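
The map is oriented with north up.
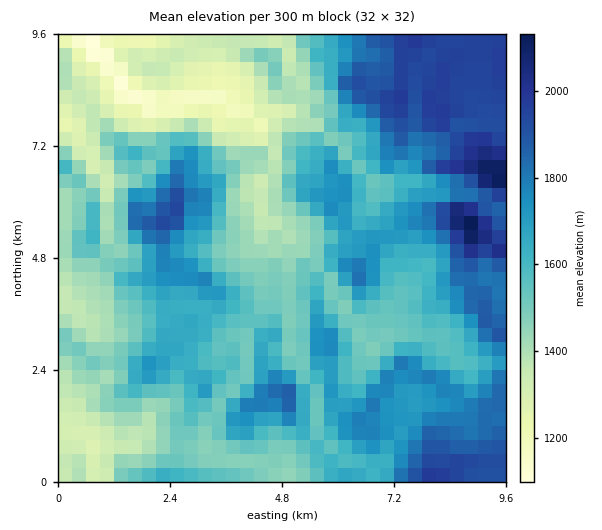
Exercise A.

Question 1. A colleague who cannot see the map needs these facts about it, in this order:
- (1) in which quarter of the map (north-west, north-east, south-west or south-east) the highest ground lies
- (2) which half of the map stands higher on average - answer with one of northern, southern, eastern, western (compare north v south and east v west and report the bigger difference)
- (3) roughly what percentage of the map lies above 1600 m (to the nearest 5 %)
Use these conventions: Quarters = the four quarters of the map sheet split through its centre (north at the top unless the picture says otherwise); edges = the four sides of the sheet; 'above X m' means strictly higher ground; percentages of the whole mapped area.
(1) Look to the north-east quarter for the highest ground.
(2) The eastern half stands higher on average than the western half.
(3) Ground above 1600 m makes up about 50 % of the sheet.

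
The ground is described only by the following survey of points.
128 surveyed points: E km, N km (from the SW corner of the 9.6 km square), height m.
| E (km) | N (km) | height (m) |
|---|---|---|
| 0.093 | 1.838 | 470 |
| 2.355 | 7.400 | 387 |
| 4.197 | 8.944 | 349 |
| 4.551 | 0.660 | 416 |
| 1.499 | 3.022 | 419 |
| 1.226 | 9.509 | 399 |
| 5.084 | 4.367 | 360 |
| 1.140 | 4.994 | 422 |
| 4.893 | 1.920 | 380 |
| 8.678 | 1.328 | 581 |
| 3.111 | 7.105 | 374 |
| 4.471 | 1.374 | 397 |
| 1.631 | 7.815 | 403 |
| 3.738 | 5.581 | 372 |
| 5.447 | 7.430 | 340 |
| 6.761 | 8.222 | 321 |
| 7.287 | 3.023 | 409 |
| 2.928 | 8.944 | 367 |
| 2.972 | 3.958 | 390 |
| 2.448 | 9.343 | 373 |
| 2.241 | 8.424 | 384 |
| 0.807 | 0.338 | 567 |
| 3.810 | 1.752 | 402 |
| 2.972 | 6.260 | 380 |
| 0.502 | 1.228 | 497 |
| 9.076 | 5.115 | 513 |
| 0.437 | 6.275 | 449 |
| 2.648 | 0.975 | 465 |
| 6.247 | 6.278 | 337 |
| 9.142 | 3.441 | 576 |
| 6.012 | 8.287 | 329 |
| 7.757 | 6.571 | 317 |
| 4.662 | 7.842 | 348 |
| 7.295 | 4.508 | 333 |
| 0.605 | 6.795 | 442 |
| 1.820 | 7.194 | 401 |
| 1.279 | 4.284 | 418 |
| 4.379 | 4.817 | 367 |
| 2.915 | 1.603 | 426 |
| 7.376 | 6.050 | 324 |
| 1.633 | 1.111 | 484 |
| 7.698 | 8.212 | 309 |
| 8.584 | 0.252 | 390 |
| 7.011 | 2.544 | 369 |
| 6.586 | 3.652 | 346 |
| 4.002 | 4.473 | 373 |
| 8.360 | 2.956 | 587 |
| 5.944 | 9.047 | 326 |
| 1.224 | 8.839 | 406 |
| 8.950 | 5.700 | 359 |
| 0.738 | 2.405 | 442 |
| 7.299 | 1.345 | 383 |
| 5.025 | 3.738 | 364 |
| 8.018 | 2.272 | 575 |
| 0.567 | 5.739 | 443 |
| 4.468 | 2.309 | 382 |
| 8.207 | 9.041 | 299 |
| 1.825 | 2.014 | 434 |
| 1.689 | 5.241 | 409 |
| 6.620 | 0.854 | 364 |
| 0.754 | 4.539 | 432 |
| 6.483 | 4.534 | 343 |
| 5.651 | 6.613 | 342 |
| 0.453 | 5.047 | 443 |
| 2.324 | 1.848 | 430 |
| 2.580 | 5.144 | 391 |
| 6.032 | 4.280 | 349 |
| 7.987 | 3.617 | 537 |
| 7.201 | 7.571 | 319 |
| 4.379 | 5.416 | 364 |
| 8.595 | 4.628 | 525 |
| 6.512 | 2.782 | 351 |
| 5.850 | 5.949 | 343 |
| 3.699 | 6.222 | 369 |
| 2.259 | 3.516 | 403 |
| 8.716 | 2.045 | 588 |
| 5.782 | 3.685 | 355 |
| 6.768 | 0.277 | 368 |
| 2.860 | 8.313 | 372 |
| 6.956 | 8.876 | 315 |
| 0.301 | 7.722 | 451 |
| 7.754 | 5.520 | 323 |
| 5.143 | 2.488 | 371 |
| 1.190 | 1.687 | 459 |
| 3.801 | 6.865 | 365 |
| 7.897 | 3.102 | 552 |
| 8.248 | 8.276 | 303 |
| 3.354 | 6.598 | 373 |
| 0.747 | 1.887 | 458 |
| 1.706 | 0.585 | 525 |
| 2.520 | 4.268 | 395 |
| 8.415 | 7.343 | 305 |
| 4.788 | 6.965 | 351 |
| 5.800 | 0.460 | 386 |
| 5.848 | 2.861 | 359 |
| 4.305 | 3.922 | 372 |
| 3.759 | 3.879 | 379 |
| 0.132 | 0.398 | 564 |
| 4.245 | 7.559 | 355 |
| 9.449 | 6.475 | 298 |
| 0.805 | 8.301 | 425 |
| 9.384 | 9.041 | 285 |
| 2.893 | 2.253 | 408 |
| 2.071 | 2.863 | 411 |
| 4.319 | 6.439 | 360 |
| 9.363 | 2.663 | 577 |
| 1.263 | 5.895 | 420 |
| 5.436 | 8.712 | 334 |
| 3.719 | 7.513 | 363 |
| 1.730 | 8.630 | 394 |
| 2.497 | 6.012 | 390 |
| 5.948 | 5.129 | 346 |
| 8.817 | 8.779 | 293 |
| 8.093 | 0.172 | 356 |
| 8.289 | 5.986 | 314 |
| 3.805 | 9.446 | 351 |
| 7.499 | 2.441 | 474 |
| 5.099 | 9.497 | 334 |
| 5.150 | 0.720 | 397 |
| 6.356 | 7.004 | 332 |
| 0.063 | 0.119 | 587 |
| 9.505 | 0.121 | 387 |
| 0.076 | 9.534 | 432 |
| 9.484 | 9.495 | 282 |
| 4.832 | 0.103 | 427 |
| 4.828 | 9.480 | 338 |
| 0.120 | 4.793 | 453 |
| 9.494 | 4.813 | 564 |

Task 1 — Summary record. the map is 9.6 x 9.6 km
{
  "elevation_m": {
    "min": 280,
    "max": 600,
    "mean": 395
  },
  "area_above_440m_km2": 19.4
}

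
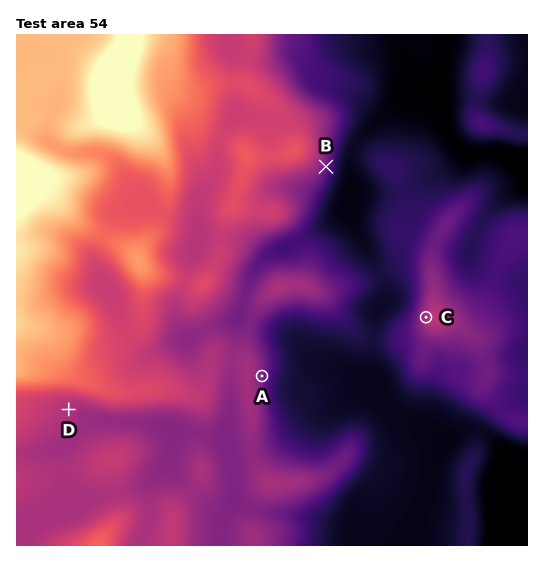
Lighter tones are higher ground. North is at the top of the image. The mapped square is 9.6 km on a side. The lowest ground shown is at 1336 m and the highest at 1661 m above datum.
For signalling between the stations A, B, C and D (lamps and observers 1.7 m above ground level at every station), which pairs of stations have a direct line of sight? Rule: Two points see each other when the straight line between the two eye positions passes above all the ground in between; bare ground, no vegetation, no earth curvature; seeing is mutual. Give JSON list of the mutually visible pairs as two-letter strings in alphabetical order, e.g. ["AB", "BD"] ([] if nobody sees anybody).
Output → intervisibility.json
["AC", "BC"]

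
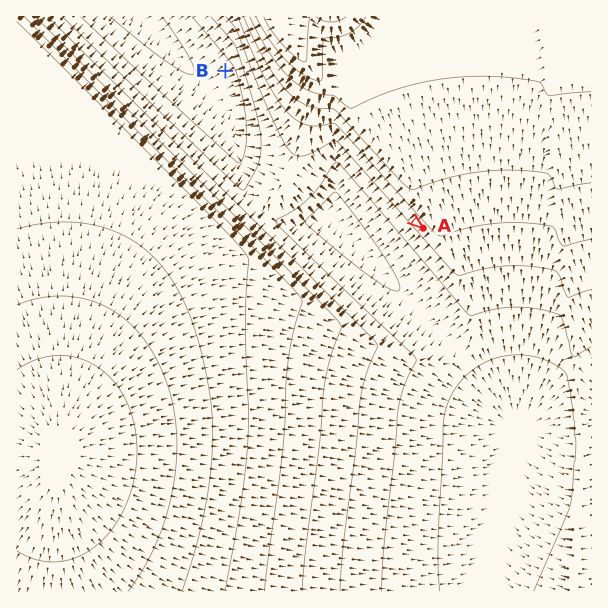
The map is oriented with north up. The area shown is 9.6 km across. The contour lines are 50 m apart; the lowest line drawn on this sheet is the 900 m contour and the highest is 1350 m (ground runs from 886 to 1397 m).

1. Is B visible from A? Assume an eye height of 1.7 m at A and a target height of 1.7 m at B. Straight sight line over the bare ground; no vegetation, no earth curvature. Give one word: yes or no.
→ no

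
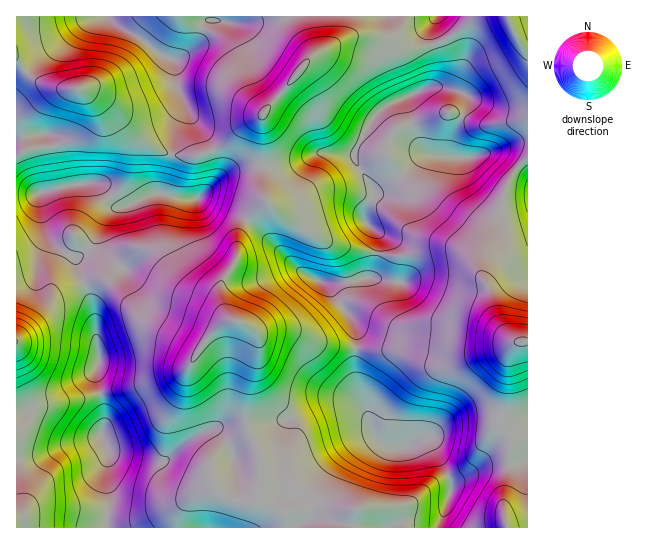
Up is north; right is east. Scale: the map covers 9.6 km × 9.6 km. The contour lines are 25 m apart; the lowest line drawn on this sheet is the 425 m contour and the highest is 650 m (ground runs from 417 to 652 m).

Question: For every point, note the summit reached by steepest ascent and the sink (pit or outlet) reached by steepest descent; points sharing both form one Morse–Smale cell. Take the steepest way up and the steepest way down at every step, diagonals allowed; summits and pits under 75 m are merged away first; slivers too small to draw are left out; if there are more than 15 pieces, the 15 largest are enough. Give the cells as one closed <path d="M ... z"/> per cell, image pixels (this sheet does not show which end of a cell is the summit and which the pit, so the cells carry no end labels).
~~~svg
<path d="M507 16l-71 1-4 9 1 16 7 20 0 9-4 12-53 25-12 14-16 29 1 12 19 30-11 22 1 7 14 15 0 10-6 26-4 6-23 4-22 0 7 6 17 24 8 16-1 45 18 60 9 9 12 5 9 0 15-8 11-1 19 35 3 7 0 12-12 35 68-1-3-10 0-19 5-17 0-30 3-9-11-27 4-12 4-50 8-10 11-2 0-291-3-1-6-7z"/><path d="M435 16l-89 0-5 21-12 11-15 7-49 55-2 4-2 72 6 15-19 17-5 8-6 16-1 19-11 14-5 12 1 16 6 12 26 14 6 10-2 16-12 43 2 29 10 22 3 12 0 25-3 13 25 12 11 0 17-6 32 6 12-2-5 13 1 6 88 0 13-35 0-12-3-7-19-35-11 1-15 8-9 0-12-5-9-9-18-60 1-45-8-16-17-24-7-6 22 0 23-4 4-6 6-26 0-10-14-15-1-7 11-22-19-30-1-12 16-29 12-14 53-25 4-12 0-9-8-27 0-9z"/><path d="M103 279l-14 1-4 1-1 4 11 30 1 26 3 9-3 28 8 31 0 18-3 8 7 14-3 29 4 15 0 16-2 8 0 10 242 1 5-19-12 2-32-6-17 6-11 0-25-12 3-13 0-25-3-12-9-18-3-10 2-31 12-41 0-10-3-6-11-9-14-4-16 9-14 19-6 1-49-29-37-39z"/><path d="M262 115l-20 12-17 17-12 7-18 5-24-1-9 40-7-2-25 12-20 4-7 9-11 27-10 10-7 3 8 24 11-3 9 0 6 2 37 39 49 29 5 0 15-20 15-8 2-2-5-4-6-12-1-16 5-12 11-14 1-19 6-16 5-8 19-17-6-15z"/><path d="M83 283l-25 10-14 20-28 28 1 187 90-1 0-10 2-8 0-16-4-15 3-29-7-14 3-8 0-18-8-31 3-28-6-41z"/><path d="M107 16l-91 1 1 138 9-6 24-2 20-6 13-10 5-10 1-14-8-18 25 12 11 12 8 13 16 14 21 12 10 2 4-29 8-15 0-8-9-23 0-17-17-9-19-16-22-12z"/><path d="M345 16l-134 0 0 3-7 6-7 18-11 12-13 6 3 25 7 12 1 12-8 15-4 29 23 2 18-5 12-7 17-17 16-8 56-64 15-7 12-11 4-12z"/><path d="M82 89l-2 1 4 4 5 13 0 8-4 12-8 10-7 4-20 6-19 1-13 5-2 2 0 39 19 1 36-10 26-2 8 7 13 17 12-2 25-12 7 2 9-41-9-2-21-12-16-14-8-13-11-12z"/><path d="M39 193l-23 2 1 145 27-27 14-20 25-11-7-23-18-11-13-17-5-22z"/><path d="M527 341l-10 2-8 10-4 50-4 12 11 27-3 9 0 30-5 17 0 19 3 11 21-1z"/><path d="M97 183l-26 2-31 9 1 23 7 20 10 11 15 9 9-2 10-10 13-31 8-6 8-1-3 0-13-17z"/><path d="M210 16l-102 1 13 11 22 12 19 16 15 4 9-5 11-12 7-18 7-6z"/><path d="M527 16l-19 1 11 25 6 7 3 0z"/>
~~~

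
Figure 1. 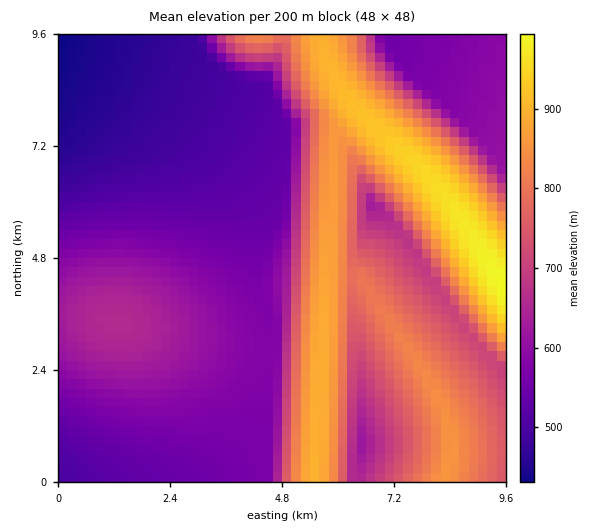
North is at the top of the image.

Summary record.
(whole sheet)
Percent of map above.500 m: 89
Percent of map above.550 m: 75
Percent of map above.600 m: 55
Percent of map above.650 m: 44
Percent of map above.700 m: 39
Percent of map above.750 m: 32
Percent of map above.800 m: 23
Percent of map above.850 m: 15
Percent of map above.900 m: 6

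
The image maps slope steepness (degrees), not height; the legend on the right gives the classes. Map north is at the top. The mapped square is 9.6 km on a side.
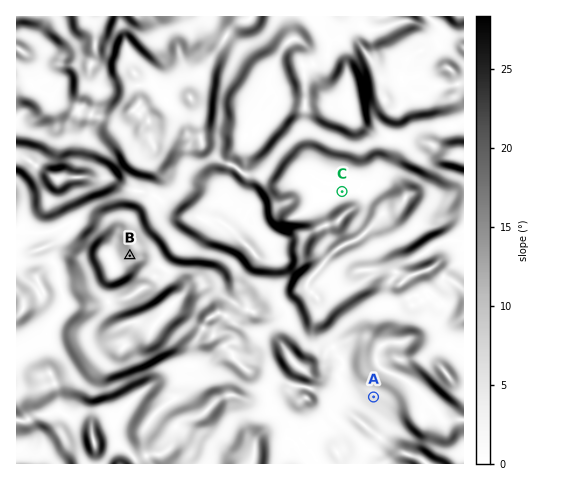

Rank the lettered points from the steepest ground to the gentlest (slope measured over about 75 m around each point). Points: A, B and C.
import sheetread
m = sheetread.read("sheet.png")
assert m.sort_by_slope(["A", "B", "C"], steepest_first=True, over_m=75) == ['B', 'A', 'C']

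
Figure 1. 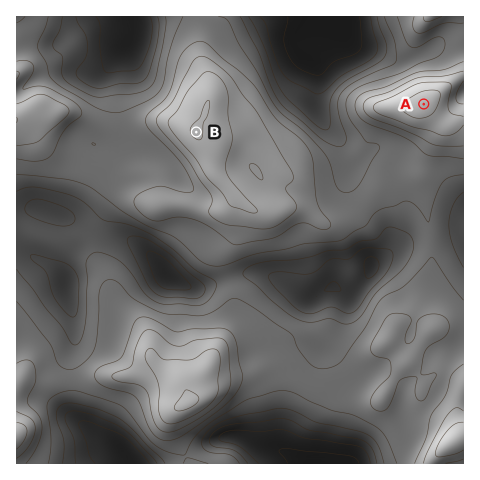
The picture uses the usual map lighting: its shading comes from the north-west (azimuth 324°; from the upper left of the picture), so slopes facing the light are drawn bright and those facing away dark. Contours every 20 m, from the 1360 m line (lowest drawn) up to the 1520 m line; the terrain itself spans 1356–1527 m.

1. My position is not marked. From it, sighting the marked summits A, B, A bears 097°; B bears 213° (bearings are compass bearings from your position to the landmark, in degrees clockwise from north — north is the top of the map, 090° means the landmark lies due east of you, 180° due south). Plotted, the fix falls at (230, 80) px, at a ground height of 1485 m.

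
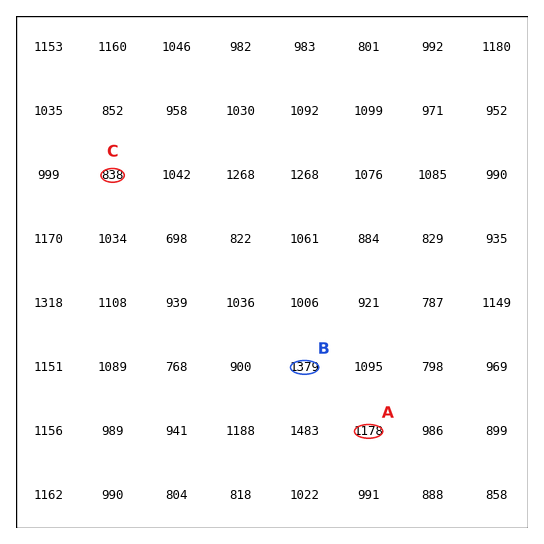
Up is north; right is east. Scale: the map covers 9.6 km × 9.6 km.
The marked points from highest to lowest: B A C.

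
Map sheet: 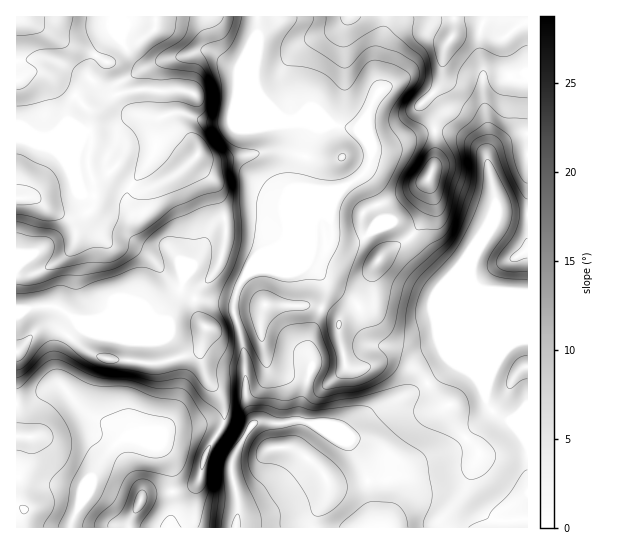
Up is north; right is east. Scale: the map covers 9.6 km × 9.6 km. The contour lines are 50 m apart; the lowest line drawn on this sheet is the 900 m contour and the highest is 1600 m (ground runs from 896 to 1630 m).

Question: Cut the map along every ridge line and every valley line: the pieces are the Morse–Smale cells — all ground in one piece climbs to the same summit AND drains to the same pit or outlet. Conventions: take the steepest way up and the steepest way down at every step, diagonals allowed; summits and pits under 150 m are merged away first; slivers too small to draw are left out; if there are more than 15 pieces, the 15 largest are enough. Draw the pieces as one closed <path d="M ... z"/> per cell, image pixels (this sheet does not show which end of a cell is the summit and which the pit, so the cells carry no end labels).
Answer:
<path d="M257 16l-241 1 0 510 511 1 0-188-8 0-9 4-16 0-43 17-13 15-15 11-50 26-22 23-26-11-28-5-10 3-28-2-6 2-8-29-1-44-11-39 4-22 10-16 10-4 73-73 30-19 7-7 5-16-4-12-10-13-25-5-20 1-8-2-14 0-12-7-15-15-8-12-3-10 4-25z"/><path d="M527 16l-270 1 0 37-4 25 3 10 8 12 15 15 12 7 14 0 8 2 20-1 25 5 10 13 4 12-6 17-7 6-29 19-73 73-10 4-10 16-4 22 11 39 1 44 9 30 5-3 28 2 10-3 28 5 26 11 22-23 50-26 15-11 13-15 43-17 16 0 9-4 9-1 0-4-43-43-12-9-2-6 1-16 23-46 2-2 31 1z"/><path d="M507 213l-10 0-2 2-23 46-1 16 2 6 12 9 42 43 1-120z"/>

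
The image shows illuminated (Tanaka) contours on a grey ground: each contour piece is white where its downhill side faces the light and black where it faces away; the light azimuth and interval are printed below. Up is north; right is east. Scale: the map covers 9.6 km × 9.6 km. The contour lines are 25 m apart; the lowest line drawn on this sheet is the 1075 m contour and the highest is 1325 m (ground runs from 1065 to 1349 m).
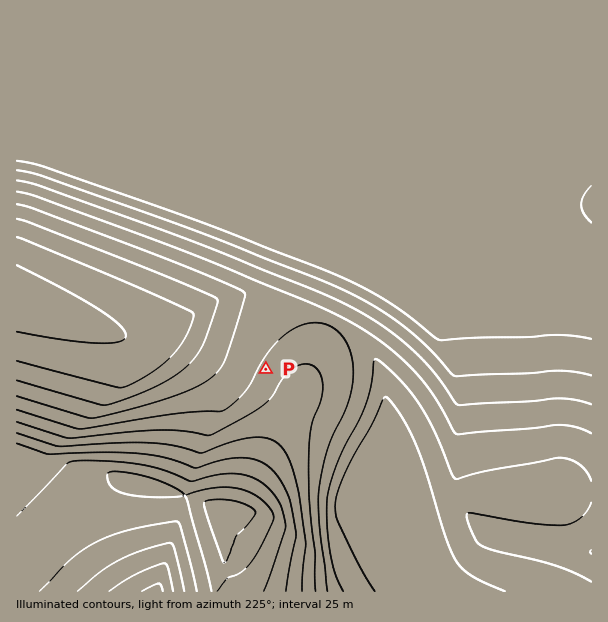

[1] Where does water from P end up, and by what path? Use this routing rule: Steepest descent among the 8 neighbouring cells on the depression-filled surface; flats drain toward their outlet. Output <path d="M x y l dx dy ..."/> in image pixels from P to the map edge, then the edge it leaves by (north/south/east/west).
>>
<path d="M266 369l-11-10-30 0-3-2-13-13-2 0-18-17-10 0-3 2-11 10-1 0-6 5-15 0-2-2-3 0-1-1-12-3-5-3-3 0-1-2-3 0-2-1-3 0-1-2-3 0-2-1-3 0-1-2-3 0-2-1-3 0-1-2-3 0-2-1-3 0-1-2-3 0-2-1-3 0-1-2-12-3-5-3-3 0-1-1-3 0-2-2-3 0-1-1-3 0-2-2-3 0-1-1-3 0-2-2-3 0-1-1-6-2"/>
exit: west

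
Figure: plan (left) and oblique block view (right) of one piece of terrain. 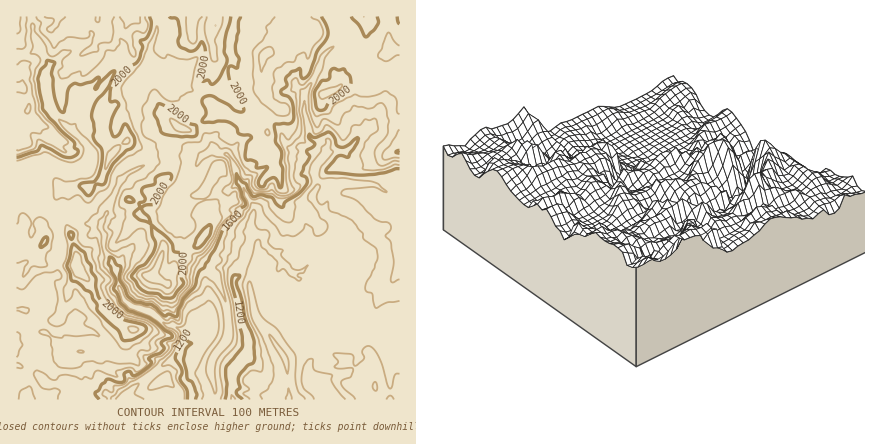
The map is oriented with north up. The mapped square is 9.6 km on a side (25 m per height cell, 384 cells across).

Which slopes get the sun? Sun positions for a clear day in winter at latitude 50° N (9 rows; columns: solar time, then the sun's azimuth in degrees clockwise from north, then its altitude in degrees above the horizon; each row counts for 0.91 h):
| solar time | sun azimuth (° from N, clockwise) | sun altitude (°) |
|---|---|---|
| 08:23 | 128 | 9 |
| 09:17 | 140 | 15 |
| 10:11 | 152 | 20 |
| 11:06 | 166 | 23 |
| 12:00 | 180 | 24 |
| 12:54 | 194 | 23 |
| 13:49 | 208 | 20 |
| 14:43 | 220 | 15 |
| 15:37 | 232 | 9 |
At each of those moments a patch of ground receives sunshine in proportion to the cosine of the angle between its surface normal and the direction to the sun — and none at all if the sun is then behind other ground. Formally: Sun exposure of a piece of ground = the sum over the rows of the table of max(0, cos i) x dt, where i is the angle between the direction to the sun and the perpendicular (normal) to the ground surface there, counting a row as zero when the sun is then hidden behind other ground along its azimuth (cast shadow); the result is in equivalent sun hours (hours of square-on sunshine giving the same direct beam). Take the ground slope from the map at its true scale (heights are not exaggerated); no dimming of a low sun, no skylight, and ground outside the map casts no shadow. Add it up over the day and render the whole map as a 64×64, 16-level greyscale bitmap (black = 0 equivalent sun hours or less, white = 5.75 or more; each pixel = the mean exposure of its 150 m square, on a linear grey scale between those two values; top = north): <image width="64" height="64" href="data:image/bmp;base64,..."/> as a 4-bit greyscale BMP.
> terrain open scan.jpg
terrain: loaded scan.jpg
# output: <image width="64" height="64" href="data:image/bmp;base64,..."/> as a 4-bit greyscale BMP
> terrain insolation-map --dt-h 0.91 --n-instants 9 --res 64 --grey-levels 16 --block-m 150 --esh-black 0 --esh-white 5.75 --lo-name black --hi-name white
<image width="64" height="64" href="data:image/bmp;base64,Qk12CAAAAAAAAHYAAAAoAAAAQAAAAEAAAAABAAQAAAAAAAAIAAATCwAAEwsAABAAAAAAAAAAAAAAABEREQAiIiIAMzMzAERERABVVVUAZmZmAHd3dwCIiIgAmZmZAKqqqgC7u7sAzMzMAN3d3QDu7u4A////AHd4VXd3eFMWy5mrupmHZUVol625hlVWUzRneKupmYiHiYQBRWeIeputtmnMupRGmHdmQiRERWZCI2eKy6iJdmaIdEVWaJiZuN/sU1m6QTaIhlY4unVWZlRFZ5qFRGZlVmd1eZiaqJiu6p/WImdDWZiFVEREIlZmZmZ3YxFFZVVVu4iqvd3LityIvP6BAmZHZ4ZlMREVZ3d3eLzKdlVlVVSWZ3ms3bq9yt//zOcQE1VFd3dRECZ3d3d2iIiqVEVVVQJWZ4mHnNyt3dtjSrUjVURpqWMSaImGaIZEZ3dTREVlR4d2d4rLu7hohmvv7YQ0QznMl1Z4mWNHmpl1Ikd0RWZFeah1IiR1Imq6zJiJliJDJLy5ZXiXMjVohSIjRDNWZnh2VlMzMzE2rN7ZdmjYZTQya5ZVipQjRWZVVmVVNFZmd4q4JEMhE3q5vu7O24dpdUNIdViqYzRWZmZmZmVWZmbIZUNlVVZ5y6mZqpYQBXZ2VVZjabciRVZlZmZmZniHZ1MiOcuHeJqrySABEAJLhnZmZlRqghJFZmVmZmZmZ3d3VGdlWHdmecxhAAAAObh2ZmZ2VGlCJFZmZmZmZmZnd3dFVVM3qIrMowAAAAKMt4d2Z4ZEVjNVZmZmZmZmZmeHd5h2ZVe6q5cgAAASRc7bqYdnhkNWRVZmZmZmZmZmZ4iIiYd2ZpqJpyEAAViq/9nLqHiUNGVVZmZmZmVmdnd3mqmqh3d3iKuFMRAFv//vvN3ZmYM0ZVZmZmZmVnd2eKeKqrqXd4dpu7VDECjO/+3N3bmqYzVlVmZmZWVndmZmiXiZq6iIYl3dl6pBi73thXd4irlUMkVmVWVERodmZmVWZol5u4ZFa+kzIiFpqXU0d2ibp1VCJWd0U0ZnZmZmZURVaJat7ZmqhEIRIREQFlNneKpRRmQ1d3U1h2d3ZmZmVFZmdnu2VmZDNDI0MgAWciabqJqphSVndliJdFVWZmZVVWaod3VUQ0Q1VFVDIRODBIm7dGiWNGVEmXeYVFZmZmVnd5iJmWRUE2hHp1MyI1YRbO25mXdDVEdVZ3mZdmd3d3d3ZmeYRGIQEzWZdENEJUEnvLl2eGRDnLmGeIiHZ3ial3eGQ1ZVhiEDMTiGRoYSEzRryoiZYzV5q6l5qYd3ibupdlZVMzWGVDEyJJh3dAEhESWqmGRVVmiruoiqiHiIZVZmJ2hSNSAjUzZUeZlxETMzM3q5iYermaupmIh3iImZdmdXVURGQ0VEIkQ2vGMiNFZkWM3blombu5erVFiYiImYh1IhE3h2ZolhNViWRUNFV2REfe2mWJu6d6ZDiZmZmIiIIkQ0Znd4h3SJdEVnZVVEQyVlaMlomqiHU1eqmZmYiIdWZ2Z2eIqollnJaMyGZmY0RXrsjLd5lmcjiXqpmIh2VGZmZ6qZrMmYRWQ3mZdWmIdUMUM97b3/2mV5aJmYdlRFZmVmi7zMzMlTAWh4uWQzaHUQJFv///3tt0eFZ2VURWdmVWdkNYZb6VICMQOspkI2iaYDSu7JhDnLZYYhIjRoiERWdjEAAAWoQzMQJounVDSYq1aFWtp0MWe8q7vLupmHZ3ZlEREAAomIURIhAnllVHmmN8lDqnZkNW3//////aiFVVRGd0ITaqmHMSITWIZESYRIyqZFV3eFM3q5eL3//9uGaJvMllVZy4mWRGVWh0QiI2q6inZVeagxEzFHiL////673/+2Vma9uZdnh2ZmUgADeIqZmXdmWWMRAnd4ev/v/t/8ZFV5dGrdqHhomGaXIld3aJmlRVZ3ZVRCNFVCNaup77mnJJyjFspkl3d4rMmLzqVVRVJKqqiHWtpEVDIzZlrZliEnp1MSRUrbqa3/ucupu2Rohmm6RYiIqoMzIzNGm5lRAmhmVDMiSKmb7/uL2XV73Kdmiaho7bqoiDI0VXeqlREkVGdmRCNDNoqEIYvMupiGREmqllerzIepdmZliJYgE2dDd3hUMzNYmCABR6u7hBJlbNyFWL3ZiKiYd3eZYRIniHRXV5Q0VohjERI1i6ZDSIar21RZ77iJeLqHeGV1MjdmdkZUiVVVRCATM1eFNEaKerhlZUjdmamsu5hmZlVDR3ZWQ2VEVlRTABNWZ0EjV5aLYgJVNorMyry7uYeYRENXd2iENkRWZVISNDMxEiR5ZqljAVQ2nO7dzMzLqbllQ1d3h3hGZVZlQ0VENENEV5hYh1ZkFUIiWty6qruqNEVUWJq6dnaqZmZVZmZWq7t3lVZ2eZdZciABaYZWiZdGZlRZy724d3u3ZmZmZmVqmohkd4hlaZmjITIUVURVVSNodFadqcqIZ8t2ZmZmZVeZhzVmdmiqt6UkVERmVUREM3qmI2i5rKiGfKZniHZlRYmkRmZ4iZvIh0VVV3dlVUQhJmiEaJqauYiduHiImadViGZmZ3i7q5mJdEVWd3ZlVHURStciaaqauZmIeIm8zHaGNWd3V5mpm4iUI0V4h2UyqpRYvLUjZ42phWlneJvNmHZlZlMhR4iambpSNFiYd2imVpqrq6dZ3ZiWSHV2aKyZdWVVVCI0V4iby6dEVpmHiqhpzLq8unWIiqetlWZVeGipdmVURDZ4d3m5h2ZnmZiJl2ipiqhmiYZ5q9yWZ2eIZ4uGZmZ2ZVd3dVVVZ3iamIlnZkNnd5u7dGecxnZph3Z1R4ZmZVRFVmdkM0aJqqmYiHdpyniZqYd3iZuERXqXZnZEdmZVRERWd0ATRnmql1Z3"/>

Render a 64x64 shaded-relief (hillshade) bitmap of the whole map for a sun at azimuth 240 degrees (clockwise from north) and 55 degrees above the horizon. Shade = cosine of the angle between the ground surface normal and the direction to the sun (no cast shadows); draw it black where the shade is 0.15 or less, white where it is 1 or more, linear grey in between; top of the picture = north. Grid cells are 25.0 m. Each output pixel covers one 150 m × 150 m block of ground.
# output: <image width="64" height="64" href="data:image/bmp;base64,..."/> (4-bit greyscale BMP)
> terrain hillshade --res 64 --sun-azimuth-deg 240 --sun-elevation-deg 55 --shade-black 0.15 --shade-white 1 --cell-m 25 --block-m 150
<image width="64" height="64" href="data:image/bmp;base64,Qk12CAAAAAAAAHYAAAAoAAAAQAAAAEAAAAABAAQAAAAAAAAIAAATCwAAEwsAABAAAAAAAAAAAAAAABEREQAiIiIAMzMzAERERABVVVUAZmZmAHd3dwCIiIgAmZmZAKqqqgC7u7sAzMzMAN3d3QDu7u4A////ALzuqKq7zadned3d3d3XTf7YR+/u3MzLhVes3u/t3brNvNyauqvcqJt3ve7c3cRO/tk37u7czdtlerzf/+zdqc27yqu7vNy6q7hq7d3MYZ/+1zbe/szN2lWbze/tzNyZzby7zczN3Mq92GeM3Mgm7/7GN+7cq97aVqzd7svM3JnMy7zd3N3MvN24zGWsp0ju7rVH27qt7ulXvd3d3d3bicyprN7u3LvN3MzNtDanWe3etWi8qs7u6We+7t3czMuJvIm83u7czN3N3dx0VXiM7d3HeJu97/7YaL3d3cu824rMvM3u7dzczczNyXiHVGzc3cp4it7v/rd6zd3curzam8zdzd7svLvLm97Ku5dSOszNzKd4zv/9hovNzLqrzcmrzO7d3sq7u6it/8qpZWZGvd3L2FWu/+pnrNy7u7zMurzM/t3cu7u6q9//65h4hhK9zdzaNL//x3m83LvMzMy8zMzt3MvMu8zO///sllIABs3M3tok7/6Gi8zLvMzMzMzMzLu7zdzMze7//ZUxAAfLrMze6hb/+GiszMu8zMzM3MzMq8zd27zN7/+jAAAD7KVrzN75Gv+mm8zMu8zMzMzczMy8zczMvN7/+RAAAr/ccWvM3vcc/ni8zMy8zMzMzN3MzMzdzd7L7/+iAAft3etRW8zf9R3tiszMy7zMzMzM3czMzMzN7tvv/FEA3su920A5u+/iLvyLzMzMzMvMzM3e3MzczM3u2+/pIQj+3L3qQTea77Bf+5vMzMzLvMzMze7dzMu8ze7d7sYiPu7+3etTI2nvUK/qm8zMu7vMzMzd7d3My6vd3d/ulVNf7//tyWQRSu0iztqrzMu7vMzMzM3d3czbm93O7+tUQG7u/tqZYxJs6BO927u7urzNzMzMzd3d3dy7zM//xTIRrbupqqqDI3u1Nr7du7urzMzMzMzM3d3dzN3Jvu6EMSbf3JmsmXREaZdnrN3Lqr3czMzMzMzd3d3M3ai9zXM0Su/tu7yXeGVXmGea3cub3czMzMzMzN3u3bvdqK3cU2Vt3O3dy6V5mXVXiIjNya3dzMzMzMzM3u7dq923jexFhK/azd7tpGrNpDV3ec263d3czMzMzM3e7t2azcd9+1iFveyr3v6Ear3HIleYrLzu3czdzLzN3u7t3Jq9x374WJa+3srf/ESKvMsxN3eczu7dy83Lu83e7dzMq723nsZ5iO/t287nWKvN3HEleJ3u7u26zcqr3d7d3c3cvJe9uKqZ7d3d3aZ6vN7spSNnne7u7Krdqazd3u3c3cqqit26u6nN7t7bd5vN3tyodUNc7v/rm9qKzd3u7d3durus3Lu8ua3v7sqZrMzdy6mHU0r//tmLuJzt3e7d3MzMy73dy826ne/tzLiLzN3LuqpzKO/+yZqZze3d3d3Mu8zLze3M3rms3du912rN3cy6mWBbve6niZzd3t3d3Lu7zLvO7czuqKncqt7IaczMzKl5MO6q3rdEfN3d3My7q8zMu87svOyJp6usy6uIq7zMuogo/tnPpFVI3dzMzLvN3Mu83smap52le8y6zch5vM3LtT3+671hR1bO3N3d3d3czMzMqauqvMV73LvLqXi83dyib+/t20FHWe7M3dzLvMzczMu83Mzd52q8zMu6mavN3XC//u3aMldq3e7d3d25mrvMzd7cu97raby83dyqqszJIu/+7ckzeHjLzLrN7uuZiKve7tqJ3u2Hq7ve3KqprJZc/+3cyTOJh5zLm93u/suYiL7uuGff/biKqt7cuqu6rN7+7dzHFIianN3d3d7d3tx2zuyFWv/rrKdq7u2qvMq+7e7dzKNIiqiL78vd3czMynvdyDKO/8mspF3u7czMqd7tze3dhKuHaaz/2b3MzN3LvMtxKe7tubyDru3e7cl7ze3u3ux2zIR+qu/ZrMzN3d3MpQKt7e65vHbdze/rZqzN3e7cy3nccp/K7rq7ze7t3ckwK9zN7smreN3e7pRazd3d3KvbvMpBz8zsq8vN7u7tkwK+y73uuZqK3u7ZVqzd7cu7ztvexxL/27qrvN3u7txxKe67vd26qIvd3aVpzd7smazuze20BP/pirvN3N7u3GE8/aqs3Lqni83bd6zN7riKzu3eyXQV/vqKu93bzu7bQV3sqr3duoeszdmKzMzLmKze3e2XdTft7JibzdzN7skxfuyrzdzLibzMyqzMzMzLze3e63eHafzcuYnNzM3upyKO7KzM3MupvMy7zMzO7dve7N7riYWsvbqrqKzMzN2nI67uvNy8zMmbzMzMzN7u287b3uuZiN6MzMuZm7vMzblEru7L3KrMy5m8zMzMze7bvbzu6pqqzpe926qru7vMuXaN3d3MuazMuZvMzMzd3eurvd7rq7vNtr3cu6u7u8y5l3zu3czKm8zbec3Mzd3u64rN7uurvLy2ncy7uru7zKqXzszd3MuKzOxXzc3d3O7pe93u3Lu7vLd8y7y7u7u7ynjvys3dyqu822e9zu7rz+iL3d3Lu7u8uHrMzMu7u7y4a//bvN3cy5vZaLzd7uy/2JvN3Mu7zMzKiKvMzLu73oZ+/8vN3M3ZjMm5jN3e/K7Ym8zM3MzMvNyGis3dy6vedZ/+y8y73tmcysha3e77rth6zN3d3dy8zHR6ze7bq95Vr+3Lu83duK3cxjnd7uut2WnMzd3N3LzJRHve7tqa3ma/7cy83dyZvuxzSu7u66zKeMzMzM3cu5ZFnO7+yYre"/>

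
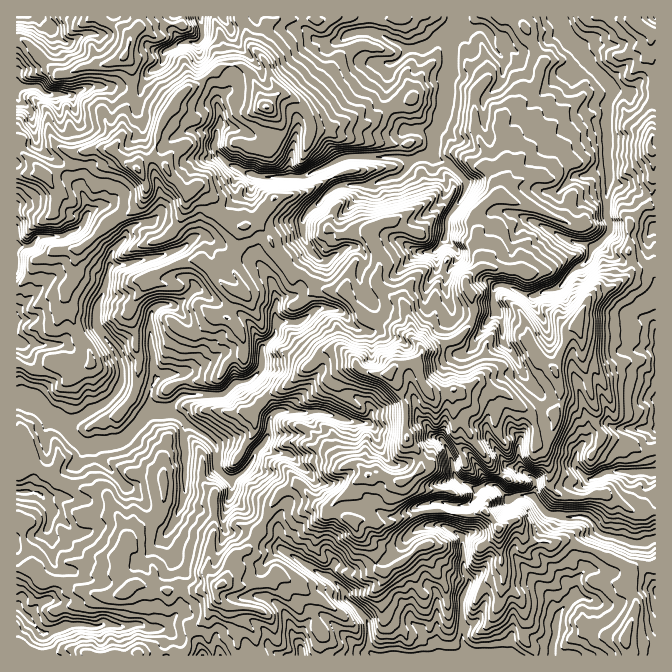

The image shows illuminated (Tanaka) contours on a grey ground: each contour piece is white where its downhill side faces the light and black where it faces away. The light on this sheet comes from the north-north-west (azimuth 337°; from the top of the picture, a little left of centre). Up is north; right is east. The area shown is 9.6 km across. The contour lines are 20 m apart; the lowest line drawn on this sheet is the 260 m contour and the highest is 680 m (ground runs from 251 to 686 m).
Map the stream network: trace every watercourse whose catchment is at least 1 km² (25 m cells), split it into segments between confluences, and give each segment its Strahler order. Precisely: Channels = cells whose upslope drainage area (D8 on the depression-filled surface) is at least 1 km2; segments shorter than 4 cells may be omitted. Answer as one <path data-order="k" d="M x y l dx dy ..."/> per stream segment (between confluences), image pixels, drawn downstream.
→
<path data-order="2" d="M438 655l30 0"/><path data-order="2" d="M468 655l44 0"/><path data-order="1" d="M437 647l0 7 1 1"/><path data-order="1" d="M132 625l-4 0-1 2-10 0-2-2-15 0-2 2-8 0-2-2-23 0-5 3-3 0-7 4-8 0-22-22-2-3-1 0 0-2"/><path data-order="1" d="M574 597l-14 13-1 4 0 3-2 1 0 7-2 2 0 11-1 2 0 5-2 2 0 8"/><path data-order="1" d="M288 554l7 3 3 3 2 0 5 5 13 7 4 3 3 0 7 3 12 12 1 4 0 4 3 4 2 0 17 18 0 4 1 1 0 23 4 6 3 1 63 0"/><path data-order="1" d="M464 540l0 30 4 7 0 8-3 5 0 4-3 3 0 45 3 3 2 9 1 1"/><path data-order="1" d="M169 530l3-3 2-5 3-4 0-4 5-7 0-5 2-2 0-7 1-1 0-47-1-2 0-11 1-2 0-7"/><path data-order="1" d="M50 522l0-15-2-4-8-8-2 0-3-3-18 0"/><path data-order="2" d="M535 500l12 14 3 1 10 0 2 2 23 0 4 1 6 7 0 3 5 6 4 1 3 0 2 2 6 0 2 1 5 0 2 2 8 2 2 2 8 0 2-2 3 0 2-2 5 0 1-2"/><path data-order="1" d="M525 472l5 5 4 1 1 4 0 10-1 1 0 4 1 3"/><path data-order="1" d="M454 468l0 5 3 5 7 5 3 0 3 2 4 3 4 0 6-3 11 0 13 13 4 0 6-3 12 0 5 5"/><path data-order="1" d="M575 463l4 7 8 8 7 0 13-6 48 0"/><path data-order="3" d="M82 445l-14-13-3-7"/><path data-order="3" d="M65 425l-7-5-1 0-3-3-2 0-4-4-1 0-12-11-3-2-8 0-2-2-5 0"/><path data-order="2" d="M185 423l0-1-5-5-3-2-3 0-2-2-10 0"/><path data-order="1" d="M367 423l-7 0-2-1-8 0-6-4-4 0-2-1-8-2-2-2-3 0-1-1-47 0-7 5-2 3 0 15-3 7-8 8-8 17-9 8-6 3-5 0-4-1-6-7-2-3 0-20-12-12-1 0-14-10-3 0 0-2-2 0"/><path data-order="3" d="M147 415l-25 25-4 2-8 0-2 1-16 0-2 2-8 0"/><path data-order="3" d="M162 413l-8 0-2 2-5 0"/><path data-order="1" d="M504 342l0-12-2-2 0-10-4-3 0-3-1-2 0-5-3-5 0-10 4-5 12 2 17 8 10 0 10-5 7 0 6-3 4-4 3-6 10-10 3 0 4-2 5-5 1-3 0-4 2-1 0-4 5-3"/><path data-order="2" d="M277 322l0 5-2 1 0 5-1 4-12 10 0 20-2 3-10 10-3 2-8 0-4 1-10 10-3 2-40 0-13 13-2 0-5 5"/><path data-order="1" d="M312 313l-2 0-10 9-23 0"/><path data-order="1" d="M154 310l-4 3 0 32 2 2 0 6 2 2 0 18 1 2 0 3-1 2 0 5-2 2 0 3-2 2 0 15-3 3 0 5"/><path data-order="2" d="M110 265l-2 3 0 5-1 2 0 7-2 1 0 5-7 14 0 3-1 2 0 18 3 7 7 6 0 2 8 10 5 10 0 5 2 2 0 15-4 3-3 8-10 10-17 9-3 3-10 5-3 3-4 2-3 0"/><path data-order="1" d="M324 260l-4 0-10-10-2-5-3-3 0-4-1-1 0-19 1-3 10-10 2 0 13-15 2 0 3-3 3 0 2-2 30 0 7-3 3 0 7-4 3 0 2-1 5 0 3-2 8-8 0-5 4 0 2-2"/><path data-order="1" d="M157 257l-3 0-2 1-5 0-2 2-7 0-1 2-5 0-7 3-15 0"/><path data-order="1" d="M437 248l7-6 0-4 3-3 0-15 3-7 5-5 0-1 7-9 3-6 0-5 2-4-2-3-17-17-11-3-5-5"/><path data-order="2" d="M597 245l12-12 1-3 0-7-3-5 0-28 2-2 0-28-2-2 0-53 5-10 0-7-2-3-21-22-2-5-8-8 0-2-7-6-2 0 0-2-6-7 0-3-2-2 0-5-3-6"/><path data-order="1" d="M557 233l15 9 5 0 2 1 6 0 2 2 10 0"/><path data-order="1" d="M87 215l-2 2 0 3-1 3-7 7-3 2-4 0-8 5-24 0-8 10-8 0-5 5 0 18"/><path data-order="2" d="M414 160l4-3 9 0 1-2 4 0"/><path data-order="2" d="M432 155l2-3 0-19 6-10 0-5 4-6 0-7 1-2 0-10 2-1 0-17 3-7 0-26 4-7 3-3 0-2"/><path data-order="1" d="M219 128l-2 2 0 10-2 2 0 6 2 4 13 13 4 2 3 0 10 6 5 0 6 4 47 0 12-7 3 0 27-13 53 0 7 3 7 0"/><path data-order="1" d="M70 95l-20 0-2-2-3 0-7-6-21 0"/><path data-order="1" d="M388 63l2-1 7 0 8-9 0-1 3-4"/><path data-order="1" d="M164 58l0-5 3-3 5-2 3-3 4 0 6-3 9 0 3 1 5-5 0-16-2-2 0-3"/><path data-order="2" d="M408 48l17 0 3-3 2 0 8-8 4-2 3 0 2-2 7 0 3-3"/><path data-order="1" d="M338 40l6-2 6-5 5 0 2-1 15 0 2 1 3 0 1 2 4 0 3 2 7 5 3 0 3 1 7 5 3 0"/><path data-order="1" d="M490 37l-8-10-8 1-2 2-12 0-2-2"/><path data-order="3" d="M458 28l0-11"/><path data-order="1" d="M37 17l-20 0"/>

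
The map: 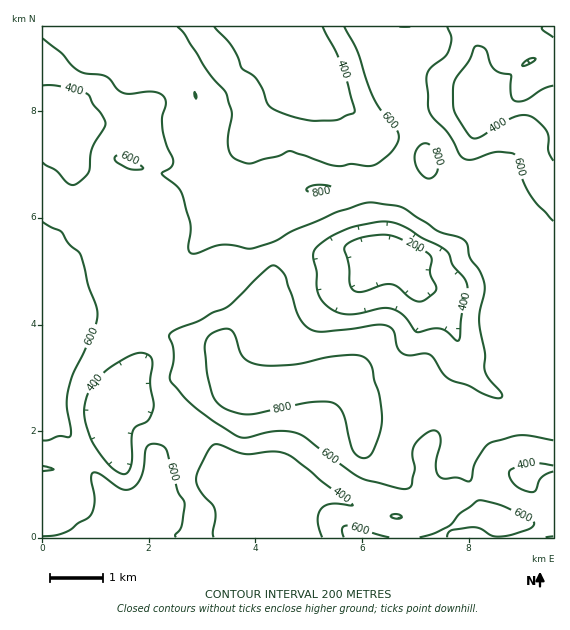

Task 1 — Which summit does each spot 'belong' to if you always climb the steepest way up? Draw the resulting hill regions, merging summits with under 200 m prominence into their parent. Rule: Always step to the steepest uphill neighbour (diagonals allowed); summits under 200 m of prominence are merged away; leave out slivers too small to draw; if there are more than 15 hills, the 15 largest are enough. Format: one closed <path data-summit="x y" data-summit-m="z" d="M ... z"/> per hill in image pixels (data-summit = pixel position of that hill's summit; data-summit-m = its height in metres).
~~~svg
<path data-summit="425 160" data-summit-m="882" d="M472 26l-191 0 9 18 8 11-1 2-8-3-26-1-22-27-198 0-1 82 13 3 22 16 23-4 32 3 6 3 7 10 9 17 0 12-4 13 0 16 3 7 13 15 5 9 0 12-5 21-8 14 4 12 2 19 13-1 14-6 10-13 7 0 13 5 7-8 20-12 9-13 15-7 28 6 15 0 25-7 27 0 20-4 10 3 12 6 6 6 0 20 18 10 13 16 9 22 7 28 5 10 16 18 19 14 0 33 9 35 9 10 11-7 23-2 0-360-25-1-24 4-13-5-18 1-4-16 0-11 8-13 1-15-5-9z"/><path data-summit="259 389" data-summit-m="921" d="M113 123l-13 0-23 5 1 19-4 21 0 19 17 22 2 26 12 26 0 23 20 28 0 8-11 13-3 8 2 19 2 5 10 8-14 14-6 13-4 15 3 6 8 4 3 4 3-17 17-19 12 12 22 4 15 10 15 7 15 18 8 24-1 7 4 8 25 25-13 17 0 6 4 7 313-1 0-68-23 1-11 7-5-4-4-6-9-35 1-31-6-7-14-9-16-18-5-10-7-28-9-22-13-16-18-10 0-20-6-6-12-6-10-3-20 4-27 0-25 7-15 0-28-6-15 7-9 13-20 12-7 8-13-5-7 0-10 13-14 6-13 1-2-19-4-12 8-14 5-21 0-12-5-9-13-15-3-7 0-16 4-13 0-12-18-29z"/><path data-summit="55 360" data-summit-m="794" d="M73 125l-6 0-18 17-7 2 0 393 198 1-3-13 13-17-25-25-4-8 1-7-8-24-15-18-15-7-15-10-22-4-12-12-17 19-3 17-14-12 4-17 6-13 14-14-10-8-4-9 2-20 12-16 0-8-20-28 0-23-12-26-2-26-17-22 4-58z"/>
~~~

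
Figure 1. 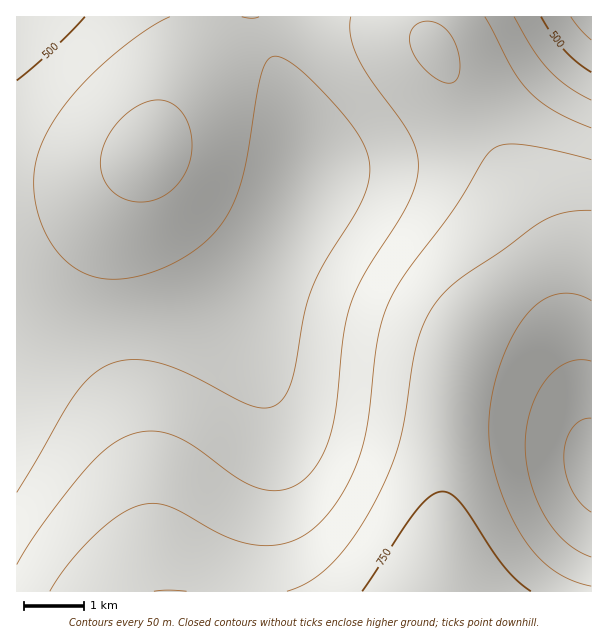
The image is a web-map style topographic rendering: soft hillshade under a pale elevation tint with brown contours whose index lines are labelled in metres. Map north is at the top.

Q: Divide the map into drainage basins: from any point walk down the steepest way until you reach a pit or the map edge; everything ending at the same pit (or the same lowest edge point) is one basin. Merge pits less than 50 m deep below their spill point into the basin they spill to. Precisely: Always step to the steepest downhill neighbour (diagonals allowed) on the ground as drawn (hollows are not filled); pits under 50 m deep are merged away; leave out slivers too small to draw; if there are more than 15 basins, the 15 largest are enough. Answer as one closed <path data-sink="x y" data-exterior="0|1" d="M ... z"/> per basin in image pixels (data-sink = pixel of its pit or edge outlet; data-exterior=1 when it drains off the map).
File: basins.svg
<path data-sink="17 17" data-exterior="1" d="M426 16l-410 1 1 575 428-1-3-21 0-72 3-63 6-57 9-36 16-27 43-38 35-19 16-5 19-1-28-4-14-12-96-158-23-42z"/><path data-sink="591 465" data-exterior="1" d="M591 253l-28 1-20 8-24 15-43 38-16 27-9 36-6 57-3 63 0 72 2 18 2 4 146-1z"/><path data-sink="591 17" data-exterior="1" d="M591 16l-164 1 1 19 23 42 96 158 14 12 29 5 2-1z"/>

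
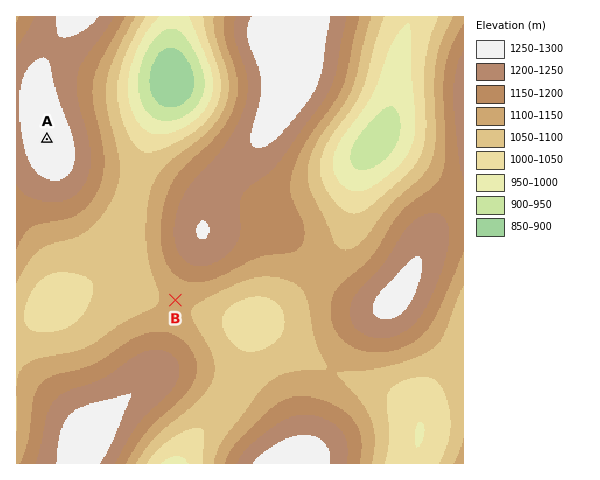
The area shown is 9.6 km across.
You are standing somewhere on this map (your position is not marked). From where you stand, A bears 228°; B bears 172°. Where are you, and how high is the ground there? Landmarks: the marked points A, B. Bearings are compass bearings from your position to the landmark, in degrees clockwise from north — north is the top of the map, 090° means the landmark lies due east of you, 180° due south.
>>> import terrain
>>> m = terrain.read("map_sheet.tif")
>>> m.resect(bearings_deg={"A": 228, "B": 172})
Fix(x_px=141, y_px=55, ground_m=970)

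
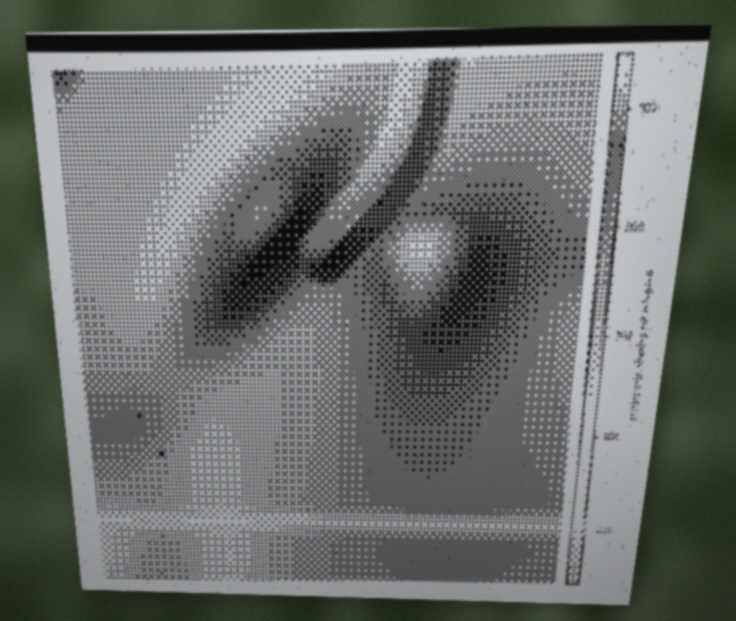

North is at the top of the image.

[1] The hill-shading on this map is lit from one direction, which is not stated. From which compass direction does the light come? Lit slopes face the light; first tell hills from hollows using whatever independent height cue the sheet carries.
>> NW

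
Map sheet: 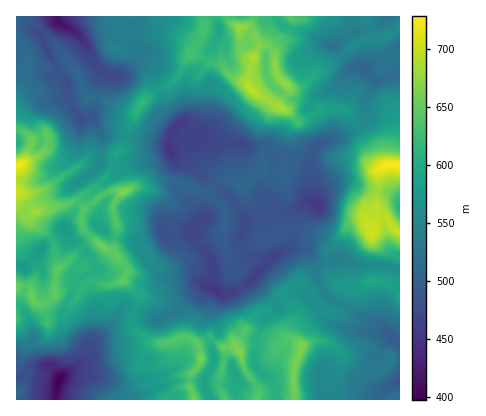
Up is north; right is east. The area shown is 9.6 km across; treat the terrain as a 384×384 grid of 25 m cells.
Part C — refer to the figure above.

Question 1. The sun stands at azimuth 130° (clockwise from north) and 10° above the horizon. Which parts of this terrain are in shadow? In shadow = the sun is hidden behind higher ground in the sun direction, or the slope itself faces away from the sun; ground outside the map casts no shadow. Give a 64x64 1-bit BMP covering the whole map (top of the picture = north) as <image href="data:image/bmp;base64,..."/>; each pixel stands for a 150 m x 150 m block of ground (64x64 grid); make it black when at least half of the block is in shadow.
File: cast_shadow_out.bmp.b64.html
<image width="64" height="64" href="data:image/bmp;base64,Qk0+AgAAAAAAAD4AAAAoAAAAQAAAAEAAAAABAAEAAAAAAAACAAATCwAAEwsAAAIAAAAAAAAA////AAAAAAAAAAAAAAAAAAAAAAAAAAAAAQAAAAAAAAAAgAAAAAAAAAAAAAAAAAAAAAAADEAAAAAAAAAAQAAAAAAAAAAAAAAAAAAAAAAAAAAAAAAAQAAAAAAAAcBwAAAAAAAB8XAAAAAAAAHxIAAAAAAAAEAIAAAAAAAAAHwAAAAAAAAAPwAAAAAAAAA/gAAAAAAAAB/gAAAAAAAAAHAAAAAAAAAA+AAAYAAAAADcAABgAAAAAA4AAAAAAAAAAgAAAAAAAAAAAAAAAAAAAAAAAAAAAAAAAAAAAAAAAAAAAAAAAAAAAAAAAAAAAAAAAAwAAAAAAAAAHgAAAAAAAAA+AAAAAAAAAD8AAAEAAAAAP4AAgQAAAAA/wADkAAAAAD/AAHPgAAAAH+AAHeAAAAAfwAAGAAAAAAAAAIIAAAAAAMAAQAAAAAAAwIAgAAAAAAHdwAAAAAAAAfjAAQAAAAADgAABAAAAAAeAAAAAAAAAAAAAAAAAAAAAABgAAAAAAAAAAAAAAAAAAAAAAAAAAAAAAAAAMAAAAAAAAAB4AAAAAAAAAHgAAAAAAAAAeAAAAAAAAABwAAAAAAAAAAAAAAAAAAAAAAAAAAAAAAAAAAAAAAAAAAAAAAAAAAAAAAAAAAAAAAAAAAAAAAAAAAAAAAAAAAAAAAAAAAAAAAAAAAAAAAAAAAAABgAAAA=="/>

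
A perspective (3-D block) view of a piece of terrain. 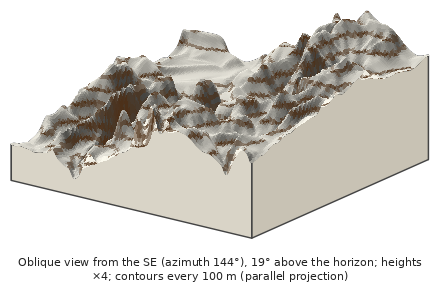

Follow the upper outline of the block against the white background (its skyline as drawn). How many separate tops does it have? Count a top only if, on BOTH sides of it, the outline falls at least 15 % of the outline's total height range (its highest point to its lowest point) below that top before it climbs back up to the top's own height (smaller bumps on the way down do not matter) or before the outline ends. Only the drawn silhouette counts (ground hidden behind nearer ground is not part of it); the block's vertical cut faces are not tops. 2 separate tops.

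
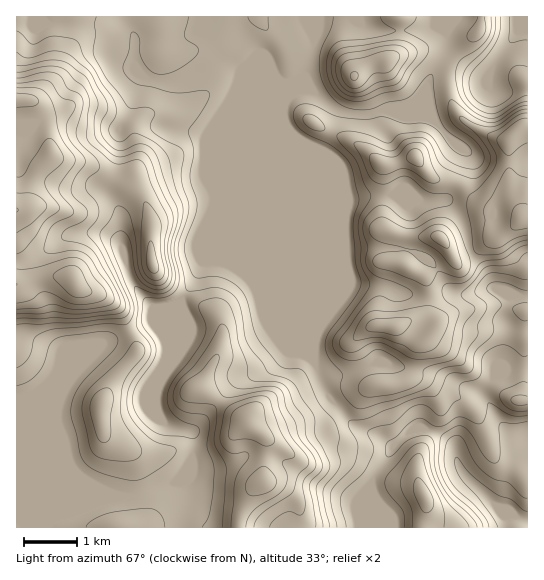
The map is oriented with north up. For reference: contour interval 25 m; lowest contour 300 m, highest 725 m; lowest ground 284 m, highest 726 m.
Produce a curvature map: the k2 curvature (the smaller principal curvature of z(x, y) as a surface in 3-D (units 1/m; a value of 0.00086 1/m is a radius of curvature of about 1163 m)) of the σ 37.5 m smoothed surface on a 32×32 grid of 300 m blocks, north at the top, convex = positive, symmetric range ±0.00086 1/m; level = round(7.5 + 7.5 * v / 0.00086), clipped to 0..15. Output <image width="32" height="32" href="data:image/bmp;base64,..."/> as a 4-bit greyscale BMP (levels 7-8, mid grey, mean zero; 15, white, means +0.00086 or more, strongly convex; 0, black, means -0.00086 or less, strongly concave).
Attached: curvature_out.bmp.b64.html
<image width="32" height="32" href="data:image/bmp;base64,Qk12AgAAAAAAAHYAAAAoAAAAIAAAACAAAAABAAQAAAAAAAACAAATCwAAEwsAABAAAAAAAAAAAAAAABEREQAiIiIAMzMzAERERABVVVUAZmZmAHd3dwCIiIgAmZmZAKqqqgC7u7sAzMzMAN3d3QDu7u4A////AHd3Z4d3d0hTV4ZGdVZYkzN3d3ZWd3dXZjWER3RZZkBFd3d2ZlZmV4qFI1RXeFITaHd3Vmd2ZlV4ZXZmJoYxOGd3dWiIeGVFNEiDZ2GIMHhnd3Rod2ZSeVd0JXZDBRBoZnd0Z2YQIkiXZldCVzJzZhF3dIlRU4YXqVZkKFQzhYJJZ3R4YGK5YSeEY3iIdGUzaHZ2RmUAd1QwNUZUZWYyVFWWZ2R4NReHZ0VTQzEkZlNmdkRVSVRUd1VnY7YlWXdVWBIyEBEHcmhVd3FoiWWWVkVoWId0B1eIRnd2F2RmhnVJhlqagAAHmDd3d0NUEkETU3Z5dxC5BFRXd3dwI1g1UTYkepcBtwRnd3d3U8eEKUJFcxVkA3MGd3d3d0MyImUJgXZBEySHBHd3d3c2uEayN2eHZ4Y1iUJ3d3d3RJUjQmdZeGVkVndjd3d3d2I0cxR3Z1RERnd2VHd3d3dVUyV2R3dXiFZadWR3d3d3JadHRjNmV5dmJ3WEd3d3cjZxuzMCZXVjMiMzRXd3czV3M0UBRZdVZmQ3Vndnd3SlQ1UzKGE8eFloRXd3Z3d0QQATV0YhAWdldUZmd4Z3d1CbRTVmJURIl4JWd3Z2d2dDuVpDVTNoI0U0doh3d3Z4Q5eLdUZhN2R3ZnZ3d3h3eGMyIjVVlwZWVWdniHd3eHd2ZTREdWgG"/>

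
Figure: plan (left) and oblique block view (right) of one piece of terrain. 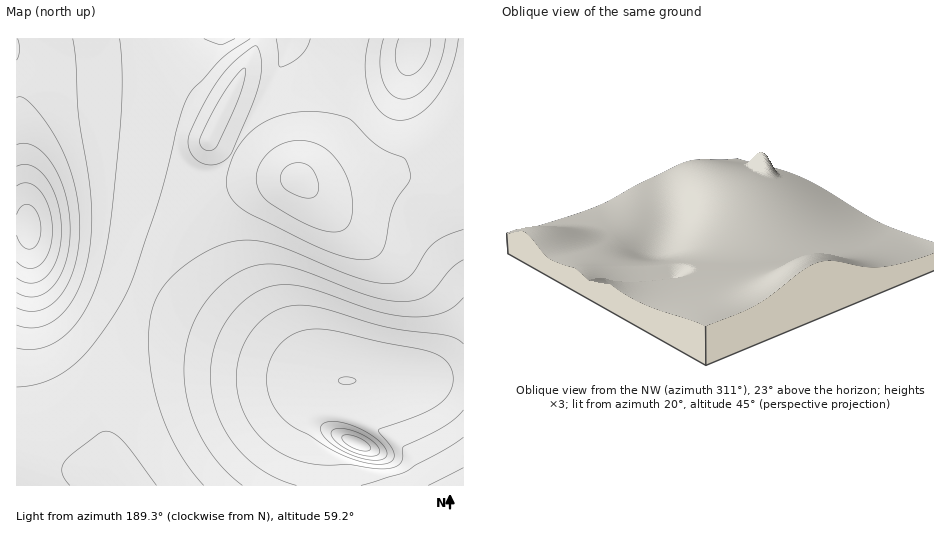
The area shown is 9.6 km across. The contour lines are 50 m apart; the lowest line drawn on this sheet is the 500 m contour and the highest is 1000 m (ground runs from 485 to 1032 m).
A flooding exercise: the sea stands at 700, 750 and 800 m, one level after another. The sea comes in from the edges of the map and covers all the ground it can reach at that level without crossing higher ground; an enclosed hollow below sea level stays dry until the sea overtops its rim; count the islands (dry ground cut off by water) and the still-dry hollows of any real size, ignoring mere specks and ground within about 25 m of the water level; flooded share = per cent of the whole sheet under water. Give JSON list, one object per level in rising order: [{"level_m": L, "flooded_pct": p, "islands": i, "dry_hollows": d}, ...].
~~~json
[{"level_m": 700, "flooded_pct": 57, "islands": 0, "dry_hollows": 0}, {"level_m": 750, "flooded_pct": 70, "islands": 0, "dry_hollows": 0}, {"level_m": 800, "flooded_pct": 80, "islands": 0, "dry_hollows": 0}]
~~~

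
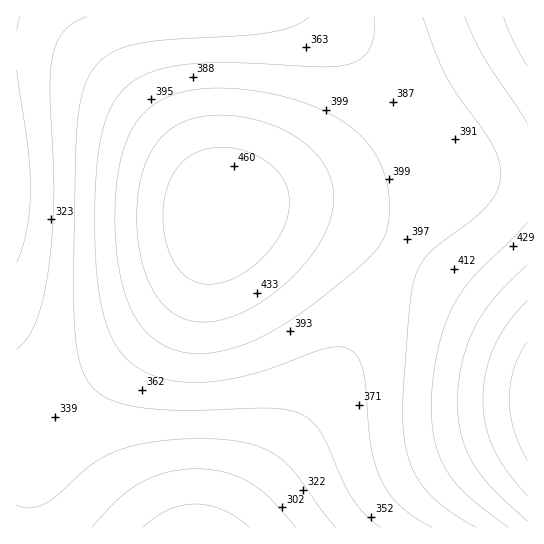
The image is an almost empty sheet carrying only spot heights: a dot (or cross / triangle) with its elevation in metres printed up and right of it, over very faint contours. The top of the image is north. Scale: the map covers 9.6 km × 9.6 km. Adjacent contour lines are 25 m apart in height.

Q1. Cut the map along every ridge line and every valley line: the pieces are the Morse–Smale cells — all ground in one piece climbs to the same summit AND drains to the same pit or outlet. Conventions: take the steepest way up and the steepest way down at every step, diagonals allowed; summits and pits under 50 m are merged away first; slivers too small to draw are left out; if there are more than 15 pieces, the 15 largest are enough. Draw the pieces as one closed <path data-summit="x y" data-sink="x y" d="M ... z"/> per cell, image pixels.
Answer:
<path data-summit="219 211" data-sink="195 527" d="M319 16l-303 1 1 511 212 0 78-109 33-52 35-68 54-93 14-28 1-13-24-39-40-52-42-43z"/><path data-summit="527 401" data-sink="195 527" d="M445 165l-2 13-14 28-54 93-35 68-33 52-60 82-17 27 298-1 0-350-63-4-12-2z"/><path data-summit="527 17" data-sink="195 527" d="M527 16l-207 1 18 14 42 43 33 43 34 51 11 4 19 3 50 1z"/>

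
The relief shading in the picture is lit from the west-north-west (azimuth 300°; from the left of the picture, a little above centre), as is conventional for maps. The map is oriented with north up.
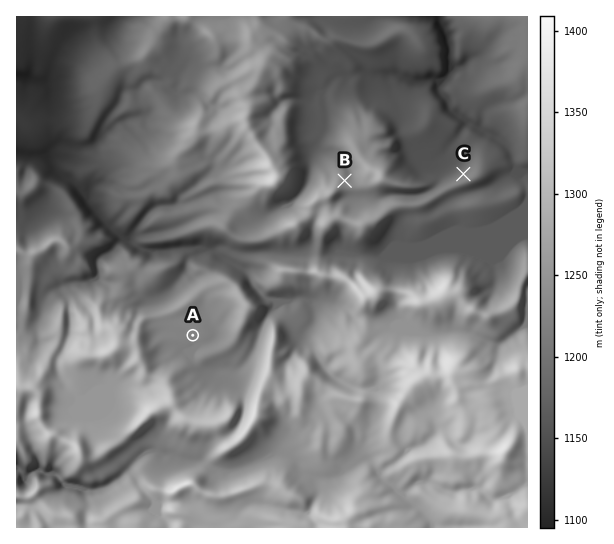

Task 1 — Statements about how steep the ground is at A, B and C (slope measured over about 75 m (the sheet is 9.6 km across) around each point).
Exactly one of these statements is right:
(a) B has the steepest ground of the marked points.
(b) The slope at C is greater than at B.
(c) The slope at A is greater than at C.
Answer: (b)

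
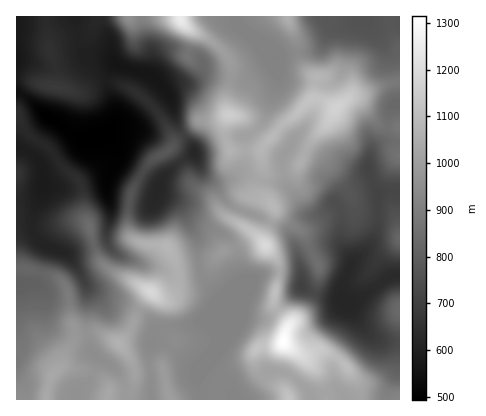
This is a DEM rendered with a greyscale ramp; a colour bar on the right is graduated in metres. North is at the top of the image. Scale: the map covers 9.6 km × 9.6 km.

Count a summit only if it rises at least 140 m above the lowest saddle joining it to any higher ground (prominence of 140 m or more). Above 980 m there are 4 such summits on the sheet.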